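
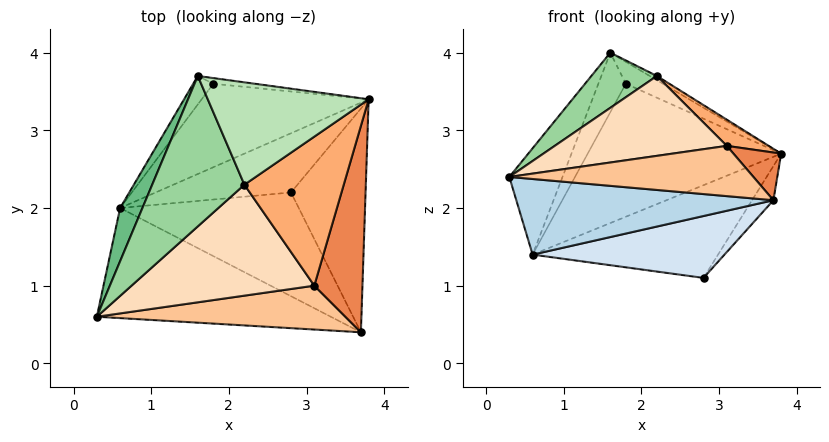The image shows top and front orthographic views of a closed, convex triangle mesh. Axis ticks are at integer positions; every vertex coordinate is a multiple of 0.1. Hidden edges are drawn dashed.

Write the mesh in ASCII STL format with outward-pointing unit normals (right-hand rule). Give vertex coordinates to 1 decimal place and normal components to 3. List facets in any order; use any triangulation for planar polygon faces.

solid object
 facet normal 0.814 0.088 -0.574
  outer loop
   vertex 2.8 2.2 1.1
   vertex 3.8 3.4 2.7
   vertex 3.7 0.4 2.1
  endloop
 endfacet
 facet normal -0.148 0.833 -0.532
  outer loop
   vertex 0.6 2.0 1.4
   vertex 3.8 3.4 2.7
   vertex 2.8 2.2 1.1
  endloop
 endfacet
 facet normal -0.105 -0.563 -0.820
  outer loop
   vertex 0.6 2.0 1.4
   vertex 3.7 0.4 2.1
   vertex 0.3 0.6 2.4
  endloop
 endfacet
 facet normal -0.070 -0.511 -0.857
  outer loop
   vertex 0.6 2.0 1.4
   vertex 2.8 2.2 1.1
   vertex 3.7 0.4 2.1
  endloop
 endfacet
 facet normal 0.674 -0.166 0.720
  outer loop
   vertex 3.1 1.0 2.8
   vertex 3.7 0.4 2.1
   vertex 3.8 3.4 2.7
  endloop
 endfacet
 facet normal 0.592 -0.140 0.794
  outer loop
   vertex 3.1 1.0 2.8
   vertex 3.8 3.4 2.7
   vertex 2.2 2.3 3.7
  endloop
 endfacet
 facet normal 0.014 -0.753 0.657
  outer loop
   vertex 3.1 1.0 2.8
   vertex 0.3 0.6 2.4
   vertex 3.7 0.4 2.1
  endloop
 endfacet
 facet normal -0.032 -0.584 0.811
  outer loop
   vertex 3.1 1.0 2.8
   vertex 2.2 2.3 3.7
   vertex 0.3 0.6 2.4
  endloop
 endfacet
 facet normal -0.937 0.312 0.156
  outer loop
   vertex 1.6 3.7 4.0
   vertex 0.6 2.0 1.4
   vertex 0.3 0.6 2.4
  endloop
 endfacet
 facet normal -0.317 -0.327 0.890
  outer loop
   vertex 1.6 3.7 4.0
   vertex 0.3 0.6 2.4
   vertex 2.2 2.3 3.7
  endloop
 endfacet
 facet normal 0.512 0.036 0.858
  outer loop
   vertex 1.6 3.7 4.0
   vertex 2.2 2.3 3.7
   vertex 3.8 3.4 2.7
  endloop
 endfacet
 facet normal -0.153 0.837 -0.525
  outer loop
   vertex 1.8 3.6 3.6
   vertex 3.8 3.4 2.7
   vertex 0.6 2.0 1.4
  endloop
 endfacet
 facet normal -0.016 0.968 -0.250
  outer loop
   vertex 1.8 3.6 3.6
   vertex 1.6 3.7 4.0
   vertex 3.8 3.4 2.7
  endloop
 endfacet
 facet normal -0.381 0.834 -0.399
  outer loop
   vertex 1.8 3.6 3.6
   vertex 0.6 2.0 1.4
   vertex 1.6 3.7 4.0
  endloop
 endfacet
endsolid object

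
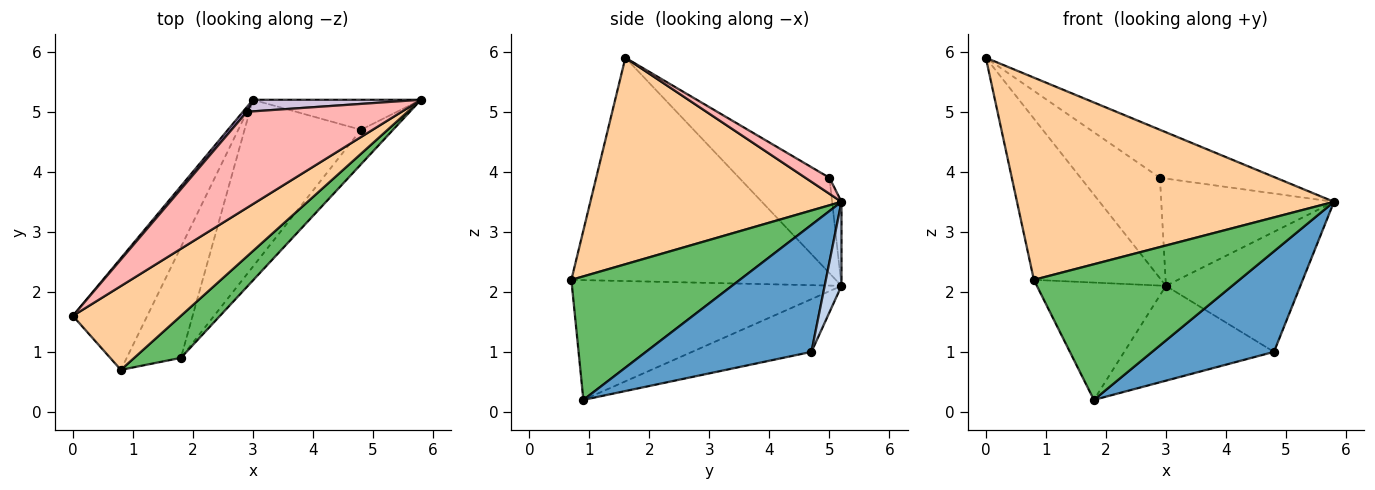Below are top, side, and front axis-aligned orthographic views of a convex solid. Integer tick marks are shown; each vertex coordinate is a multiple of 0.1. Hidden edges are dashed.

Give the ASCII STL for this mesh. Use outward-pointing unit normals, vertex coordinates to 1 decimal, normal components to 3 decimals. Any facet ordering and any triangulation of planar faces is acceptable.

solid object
 facet normal 0.789 -0.581 -0.199
  outer loop
   vertex 4.8 4.7 1.0
   vertex 5.8 5.2 3.5
   vertex 1.8 0.9 0.2
  endloop
 endfacet
 facet normal 0.120 0.963 -0.241
  outer loop
   vertex 4.8 4.7 1.0
   vertex 3.0 5.2 2.1
   vertex 5.8 5.2 3.5
  endloop
 endfacet
 facet normal -0.367 0.460 -0.809
  outer loop
   vertex 4.8 4.7 1.0
   vertex 1.8 0.9 0.2
   vertex 3.0 5.2 2.1
  endloop
 endfacet
 facet normal 0.591 -0.745 0.309
  outer loop
   vertex 0.8 0.7 2.2
   vertex 5.8 5.2 3.5
   vertex 0.0 1.6 5.9
  endloop
 endfacet
 facet normal 0.616 -0.752 0.233
  outer loop
   vertex 0.8 0.7 2.2
   vertex 1.8 0.9 0.2
   vertex 5.8 5.2 3.5
  endloop
 endfacet
 facet normal -0.863 0.415 -0.288
  outer loop
   vertex 0.8 0.7 2.2
   vertex 0.0 1.6 5.9
   vertex 3.0 5.2 2.1
  endloop
 endfacet
 facet normal -0.835 0.400 -0.378
  outer loop
   vertex 0.8 0.7 2.2
   vertex 3.0 5.2 2.1
   vertex 1.8 0.9 0.2
  endloop
 endfacet
 facet normal 0.092 0.445 0.891
  outer loop
   vertex 2.9 5.0 3.9
   vertex 0.0 1.6 5.9
   vertex 5.8 5.2 3.5
  endloop
 endfacet
 facet normal -0.751 0.659 0.032
  outer loop
   vertex 2.9 5.0 3.9
   vertex 3.0 5.2 2.1
   vertex 0.0 1.6 5.9
  endloop
 endfacet
 facet normal -0.054 0.993 0.107
  outer loop
   vertex 2.9 5.0 3.9
   vertex 5.8 5.2 3.5
   vertex 3.0 5.2 2.1
  endloop
 endfacet
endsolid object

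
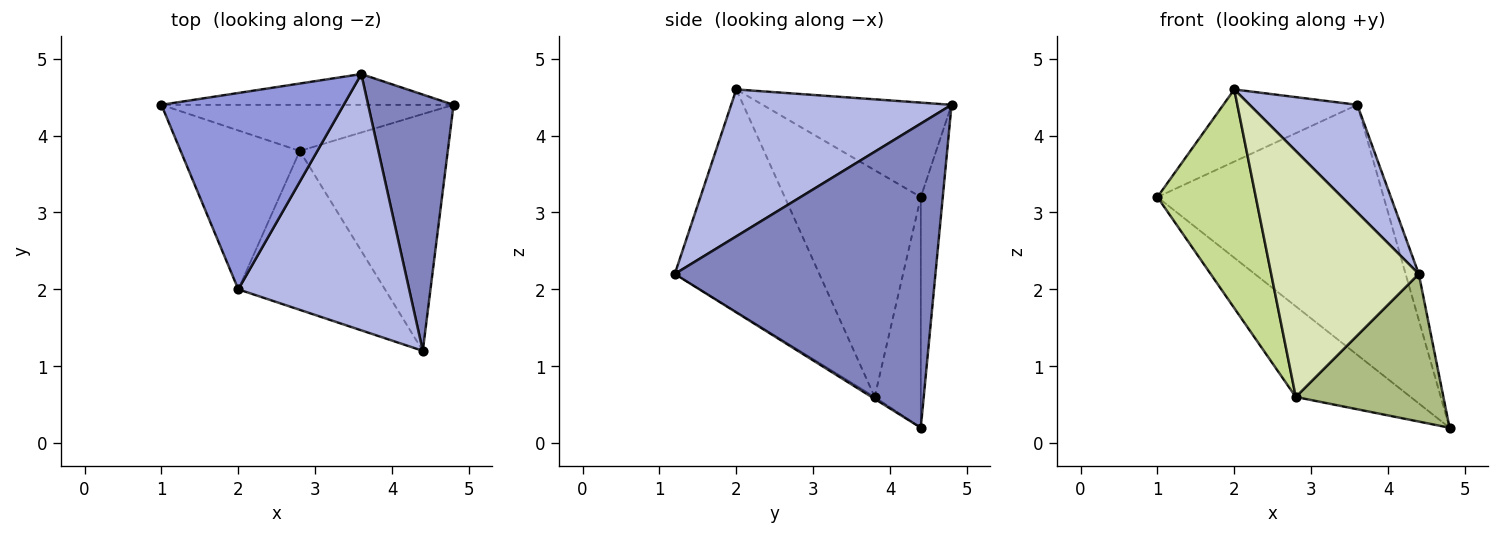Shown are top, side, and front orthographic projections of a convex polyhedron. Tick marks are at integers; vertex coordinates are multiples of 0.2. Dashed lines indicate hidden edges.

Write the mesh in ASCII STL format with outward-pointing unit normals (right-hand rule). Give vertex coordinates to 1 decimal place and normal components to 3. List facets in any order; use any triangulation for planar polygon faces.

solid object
 facet normal -0.096 0.988 -0.121
  outer loop
   vertex 3.6 4.8 4.4
   vertex 4.8 4.4 0.2
   vertex 1.0 4.4 3.2
  endloop
 endfacet
 facet normal 0.962 0.049 0.270
  outer loop
   vertex 3.6 4.8 4.4
   vertex 4.4 1.2 2.2
   vertex 4.8 4.4 0.2
  endloop
 endfacet
 facet normal -0.437 0.310 0.844
  outer loop
   vertex 2.0 2.0 4.6
   vertex 3.6 4.8 4.4
   vertex 1.0 4.4 3.2
  endloop
 endfacet
 facet normal 0.621 -0.303 0.722
  outer loop
   vertex 2.0 2.0 4.6
   vertex 4.4 1.2 2.2
   vertex 3.6 4.8 4.4
  endloop
 endfacet
 facet normal -0.337 0.839 -0.427
  outer loop
   vertex 2.8 3.8 0.6
   vertex 1.0 4.4 3.2
   vertex 4.8 4.4 0.2
  endloop
 endfacet
 facet normal -0.011 -0.529 -0.849
  outer loop
   vertex 2.8 3.8 0.6
   vertex 4.8 4.4 0.2
   vertex 4.4 1.2 2.2
  endloop
 endfacet
 facet normal -0.746 -0.539 -0.392
  outer loop
   vertex 2.8 3.8 0.6
   vertex 2.0 2.0 4.6
   vertex 1.0 4.4 3.2
  endloop
 endfacet
 facet normal -0.635 -0.649 -0.419
  outer loop
   vertex 2.8 3.8 0.6
   vertex 4.4 1.2 2.2
   vertex 2.0 2.0 4.6
  endloop
 endfacet
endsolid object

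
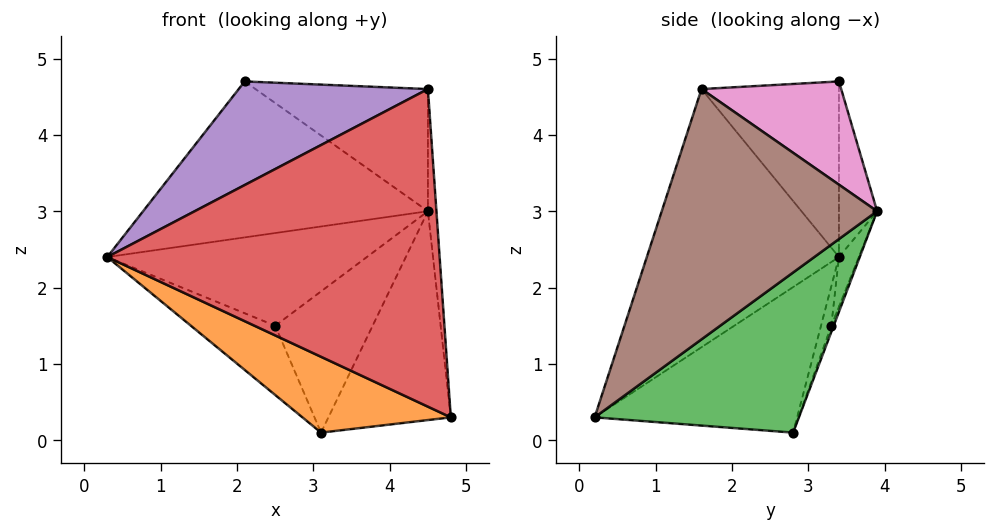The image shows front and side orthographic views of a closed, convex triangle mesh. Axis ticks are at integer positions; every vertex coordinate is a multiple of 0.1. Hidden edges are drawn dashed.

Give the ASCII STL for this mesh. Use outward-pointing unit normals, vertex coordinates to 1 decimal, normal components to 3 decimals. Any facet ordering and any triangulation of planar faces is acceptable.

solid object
 facet normal -0.132 0.986 0.103
  outer loop
   vertex 2.1 3.4 4.7
   vertex 4.5 3.9 3.0
   vertex 0.3 3.4 2.4
  endloop
 endfacet
 facet normal -0.621 -0.455 -0.638
  outer loop
   vertex 3.1 2.8 0.1
   vertex 4.8 0.2 0.3
   vertex 0.3 3.4 2.4
  endloop
 endfacet
 facet normal 0.733 0.439 -0.520
  outer loop
   vertex 3.1 2.8 0.1
   vertex 4.5 3.9 3.0
   vertex 4.8 0.2 0.3
  endloop
 endfacet
 facet normal -0.486 -0.841 0.240
  outer loop
   vertex 4.5 1.6 4.6
   vertex 0.3 3.4 2.4
   vertex 4.8 0.2 0.3
  endloop
 endfacet
 facet normal -0.534 -0.735 0.418
  outer loop
   vertex 4.5 1.6 4.6
   vertex 2.1 3.4 4.7
   vertex 0.3 3.4 2.4
  endloop
 endfacet
 facet normal 0.998 0.039 0.057
  outer loop
   vertex 4.5 1.6 4.6
   vertex 4.8 0.2 0.3
   vertex 4.5 3.9 3.0
  endloop
 endfacet
 facet normal 0.420 0.518 0.745
  outer loop
   vertex 4.5 1.6 4.6
   vertex 4.5 3.9 3.0
   vertex 2.1 3.4 4.7
  endloop
 endfacet
 facet normal -0.073 0.956 -0.285
  outer loop
   vertex 2.5 3.3 1.5
   vertex 0.3 3.4 2.4
   vertex 4.5 3.9 3.0
  endloop
 endfacet
 facet normal -0.112 0.920 -0.377
  outer loop
   vertex 2.5 3.3 1.5
   vertex 3.1 2.8 0.1
   vertex 0.3 3.4 2.4
  endloop
 endfacet
 facet normal -0.023 0.938 -0.345
  outer loop
   vertex 2.5 3.3 1.5
   vertex 4.5 3.9 3.0
   vertex 3.1 2.8 0.1
  endloop
 endfacet
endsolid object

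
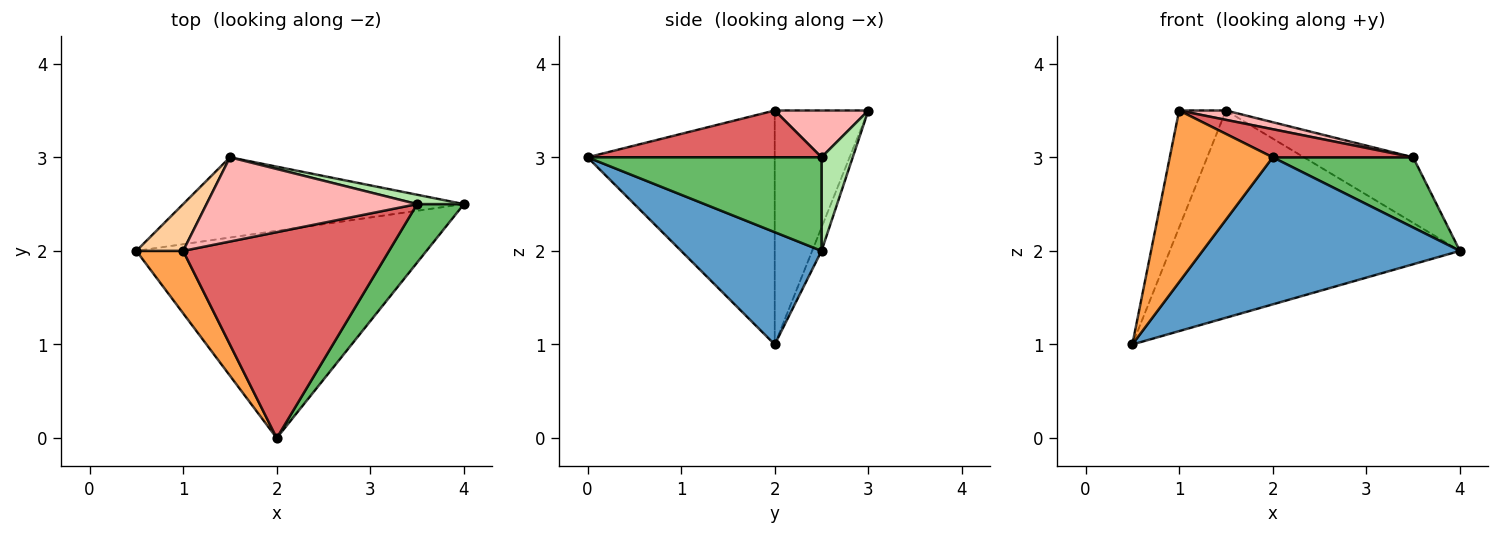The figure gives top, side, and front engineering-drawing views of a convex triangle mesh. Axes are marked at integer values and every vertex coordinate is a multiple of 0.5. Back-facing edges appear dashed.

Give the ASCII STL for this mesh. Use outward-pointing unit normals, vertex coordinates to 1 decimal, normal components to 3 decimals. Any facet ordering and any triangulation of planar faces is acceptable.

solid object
 facet normal 0.301 -0.552 -0.778
  outer loop
   vertex 2.0 0.0 3.0
   vertex 0.5 2.0 1.0
   vertex 4.0 2.5 2.0
  endloop
 endfacet
 facet normal -0.030 0.932 -0.361
  outer loop
   vertex 1.5 3.0 3.5
   vertex 4.0 2.5 2.0
   vertex 0.5 2.0 1.0
  endloop
 endfacet
 facet normal -0.863 -0.475 0.173
  outer loop
   vertex 1.0 2.0 3.5
   vertex 0.5 2.0 1.0
   vertex 2.0 0.0 3.0
  endloop
 endfacet
 facet normal -0.880 0.440 0.176
  outer loop
   vertex 1.0 2.0 3.5
   vertex 1.5 3.0 3.5
   vertex 0.5 2.0 1.0
  endloop
 endfacet
 facet normal 0.788 -0.473 0.394
  outer loop
   vertex 3.5 2.5 3.0
   vertex 2.0 0.0 3.0
   vertex 4.0 2.5 2.0
  endloop
 endfacet
 facet normal 0.272 0.953 0.136
  outer loop
   vertex 3.5 2.5 3.0
   vertex 4.0 2.5 2.0
   vertex 1.5 3.0 3.5
  endloop
 endfacet
 facet normal 0.220 -0.132 0.967
  outer loop
   vertex 3.5 2.5 3.0
   vertex 1.0 2.0 3.5
   vertex 2.0 0.0 3.0
  endloop
 endfacet
 facet normal 0.216 -0.108 0.970
  outer loop
   vertex 3.5 2.5 3.0
   vertex 1.5 3.0 3.5
   vertex 1.0 2.0 3.5
  endloop
 endfacet
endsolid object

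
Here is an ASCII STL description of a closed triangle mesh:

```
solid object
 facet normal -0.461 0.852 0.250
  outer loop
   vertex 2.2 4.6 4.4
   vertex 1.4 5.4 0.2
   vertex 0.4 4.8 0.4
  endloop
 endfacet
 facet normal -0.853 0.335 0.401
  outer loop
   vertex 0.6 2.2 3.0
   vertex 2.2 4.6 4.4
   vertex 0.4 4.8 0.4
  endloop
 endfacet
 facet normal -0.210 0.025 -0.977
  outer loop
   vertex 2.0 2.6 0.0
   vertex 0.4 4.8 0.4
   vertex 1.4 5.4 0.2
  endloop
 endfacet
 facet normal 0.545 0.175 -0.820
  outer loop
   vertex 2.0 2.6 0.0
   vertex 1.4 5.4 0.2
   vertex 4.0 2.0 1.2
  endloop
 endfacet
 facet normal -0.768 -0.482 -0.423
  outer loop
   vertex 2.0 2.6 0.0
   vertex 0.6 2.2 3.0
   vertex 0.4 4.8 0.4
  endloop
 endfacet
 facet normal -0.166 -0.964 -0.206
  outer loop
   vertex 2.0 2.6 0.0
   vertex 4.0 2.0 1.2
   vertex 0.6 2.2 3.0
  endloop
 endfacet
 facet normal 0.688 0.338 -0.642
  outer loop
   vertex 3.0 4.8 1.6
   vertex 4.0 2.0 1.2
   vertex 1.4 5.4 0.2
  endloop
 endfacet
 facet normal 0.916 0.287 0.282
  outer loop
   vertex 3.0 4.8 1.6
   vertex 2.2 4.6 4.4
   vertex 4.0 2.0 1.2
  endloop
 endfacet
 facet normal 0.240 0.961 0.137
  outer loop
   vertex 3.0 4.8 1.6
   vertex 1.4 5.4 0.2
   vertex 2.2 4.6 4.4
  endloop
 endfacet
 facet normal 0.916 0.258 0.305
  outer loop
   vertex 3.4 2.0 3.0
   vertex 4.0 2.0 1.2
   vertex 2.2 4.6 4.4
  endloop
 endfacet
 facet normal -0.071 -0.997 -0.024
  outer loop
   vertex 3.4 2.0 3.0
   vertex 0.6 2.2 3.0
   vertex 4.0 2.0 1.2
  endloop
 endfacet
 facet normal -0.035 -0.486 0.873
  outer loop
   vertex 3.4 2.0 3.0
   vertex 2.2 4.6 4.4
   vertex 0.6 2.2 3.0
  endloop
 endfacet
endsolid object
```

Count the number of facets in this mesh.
12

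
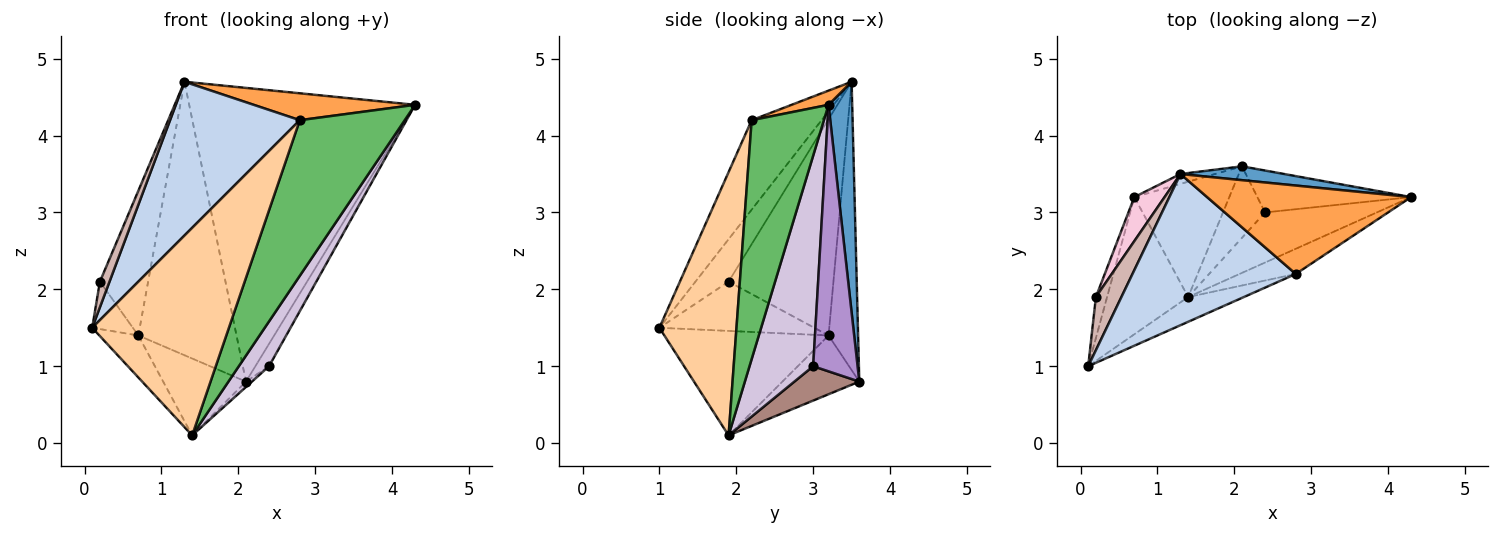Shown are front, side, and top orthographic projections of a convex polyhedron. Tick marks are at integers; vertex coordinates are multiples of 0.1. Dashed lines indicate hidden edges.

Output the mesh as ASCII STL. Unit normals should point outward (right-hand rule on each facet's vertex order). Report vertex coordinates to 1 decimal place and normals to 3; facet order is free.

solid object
 facet normal 0.104 0.993 0.047
  outer loop
   vertex 2.1 3.6 0.8
   vertex 1.3 3.5 4.7
   vertex 4.3 3.2 4.4
  endloop
 endfacet
 facet normal -0.359 -0.666 0.654
  outer loop
   vertex 2.8 2.2 4.2
   vertex 1.3 3.5 4.7
   vertex 0.1 1.0 1.5
  endloop
 endfacet
 facet normal 0.066 -0.291 0.955
  outer loop
   vertex 2.8 2.2 4.2
   vertex 4.3 3.2 4.4
   vertex 1.3 3.5 4.7
  endloop
 endfacet
 facet normal 0.488 -0.866 -0.103
  outer loop
   vertex 2.8 2.2 4.2
   vertex 0.1 1.0 1.5
   vertex 1.4 1.9 0.1
  endloop
 endfacet
 facet normal 0.562 -0.817 -0.132
  outer loop
   vertex 2.8 2.2 4.2
   vertex 1.4 1.9 0.1
   vertex 4.3 3.2 4.4
  endloop
 endfacet
 facet normal -0.288 0.957 -0.035
  outer loop
   vertex 0.7 3.2 1.4
   vertex 1.3 3.5 4.7
   vertex 2.1 3.6 0.8
  endloop
 endfacet
 facet normal -0.777 0.184 -0.603
  outer loop
   vertex 0.7 3.2 1.4
   vertex 1.4 1.9 0.1
   vertex 0.1 1.0 1.5
  endloop
 endfacet
 facet normal -0.458 0.493 -0.740
  outer loop
   vertex 0.7 3.2 1.4
   vertex 2.1 3.6 0.8
   vertex 1.4 1.9 0.1
  endloop
 endfacet
 facet normal 0.837 0.258 -0.483
  outer loop
   vertex 2.4 3.0 1.0
   vertex 2.1 3.6 0.8
   vertex 4.3 3.2 4.4
  endloop
 endfacet
 facet normal 0.815 -0.387 -0.432
  outer loop
   vertex 2.4 3.0 1.0
   vertex 4.3 3.2 4.4
   vertex 1.4 1.9 0.1
  endloop
 endfacet
 facet normal 0.632 0.058 -0.773
  outer loop
   vertex 2.4 3.0 1.0
   vertex 1.4 1.9 0.1
   vertex 2.1 3.6 0.8
  endloop
 endfacet
 facet normal -0.832 -0.241 0.500
  outer loop
   vertex 0.2 1.9 2.1
   vertex 0.1 1.0 1.5
   vertex 1.3 3.5 4.7
  endloop
 endfacet
 facet normal -0.945 0.248 -0.214
  outer loop
   vertex 0.2 1.9 2.1
   vertex 0.7 3.2 1.4
   vertex 0.1 1.0 1.5
  endloop
 endfacet
 facet normal -0.901 0.415 0.126
  outer loop
   vertex 0.2 1.9 2.1
   vertex 1.3 3.5 4.7
   vertex 0.7 3.2 1.4
  endloop
 endfacet
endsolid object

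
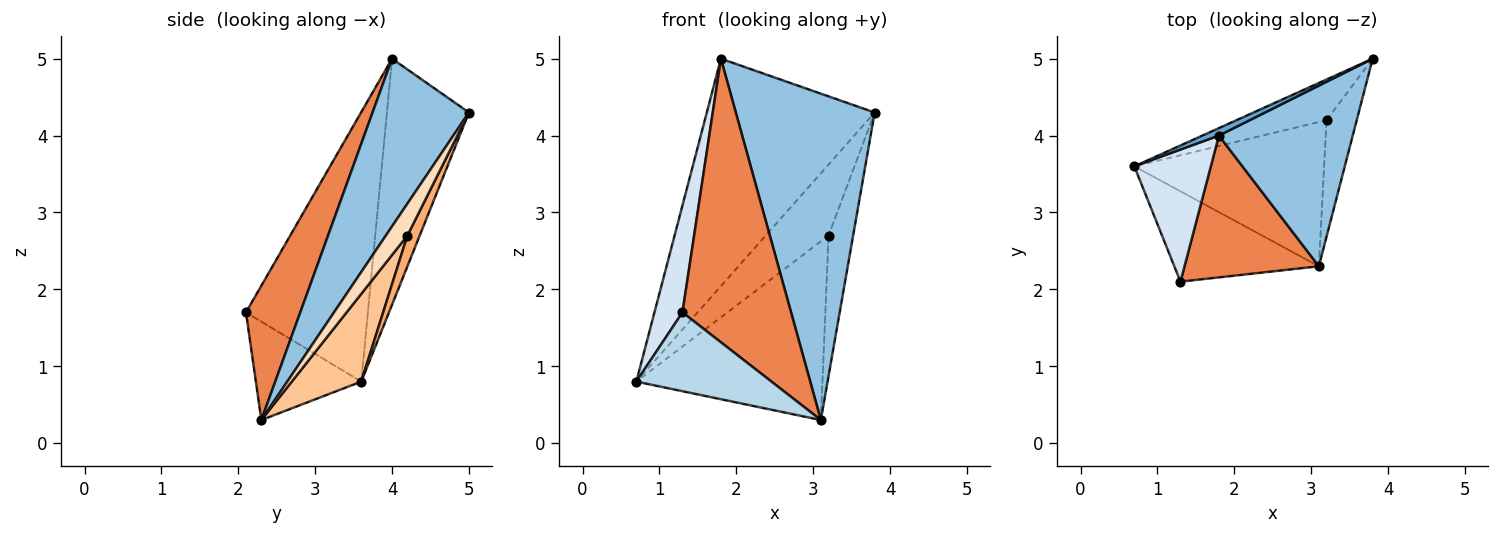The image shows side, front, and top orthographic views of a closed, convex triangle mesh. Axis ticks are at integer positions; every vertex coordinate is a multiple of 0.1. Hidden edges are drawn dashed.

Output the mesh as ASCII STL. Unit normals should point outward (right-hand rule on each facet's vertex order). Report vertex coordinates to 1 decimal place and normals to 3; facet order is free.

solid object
 facet normal -0.439 0.898 0.029
  outer loop
   vertex 1.8 4.0 5.0
   vertex 3.8 5.0 4.3
   vertex 0.7 3.6 0.8
  endloop
 endfacet
 facet normal 0.519 -0.748 0.414
  outer loop
   vertex 1.8 4.0 5.0
   vertex 3.1 2.3 0.3
   vertex 3.8 5.0 4.3
  endloop
 endfacet
 facet normal -0.456 -0.585 -0.670
  outer loop
   vertex 1.3 2.1 1.7
   vertex 0.7 3.6 0.8
   vertex 3.1 2.3 0.3
  endloop
 endfacet
 facet normal -0.939 -0.216 0.267
  outer loop
   vertex 1.3 2.1 1.7
   vertex 1.8 4.0 5.0
   vertex 0.7 3.6 0.8
  endloop
 endfacet
 facet normal 0.408 -0.816 0.408
  outer loop
   vertex 1.3 2.1 1.7
   vertex 3.1 2.3 0.3
   vertex 1.8 4.0 5.0
  endloop
 endfacet
 facet normal 0.167 0.855 -0.490
  outer loop
   vertex 3.2 4.2 2.7
   vertex 0.7 3.6 0.8
   vertex 3.8 5.0 4.3
  endloop
 endfacet
 facet normal 0.279 0.747 -0.603
  outer loop
   vertex 3.2 4.2 2.7
   vertex 3.1 2.3 0.3
   vertex 0.7 3.6 0.8
  endloop
 endfacet
 facet normal 0.559 0.639 -0.529
  outer loop
   vertex 3.2 4.2 2.7
   vertex 3.8 5.0 4.3
   vertex 3.1 2.3 0.3
  endloop
 endfacet
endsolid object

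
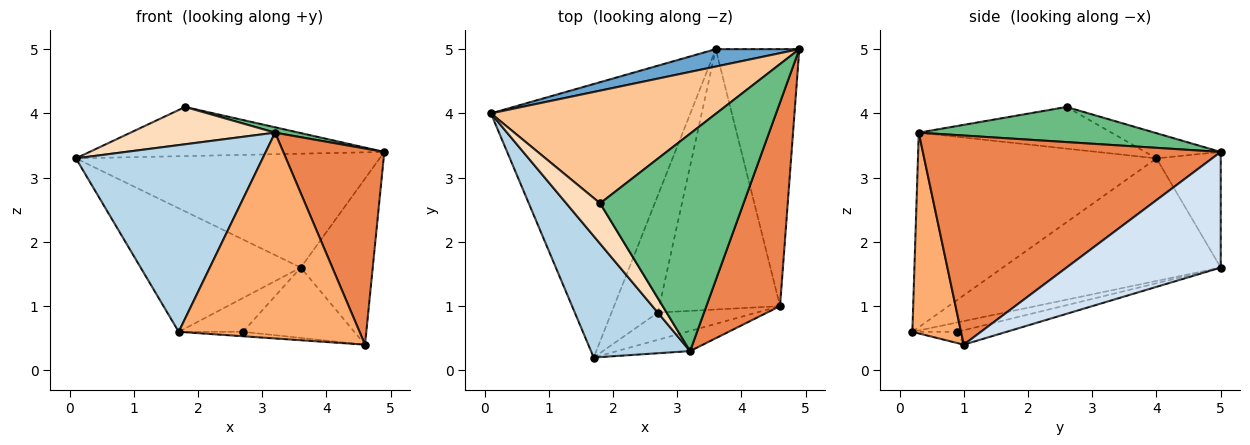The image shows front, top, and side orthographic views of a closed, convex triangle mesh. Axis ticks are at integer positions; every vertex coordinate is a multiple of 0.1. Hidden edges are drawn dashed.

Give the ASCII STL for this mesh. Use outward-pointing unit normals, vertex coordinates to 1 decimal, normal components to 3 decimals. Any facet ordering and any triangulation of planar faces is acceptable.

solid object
 facet normal -0.205 0.968 0.148
  outer loop
   vertex 3.6 5.0 1.6
   vertex 0.1 4.0 3.3
   vertex 4.9 5.0 3.4
  endloop
 endfacet
 facet normal -0.489 0.359 -0.795
  outer loop
   vertex 3.6 5.0 1.6
   vertex 1.7 0.2 0.6
   vertex 0.1 4.0 3.3
  endloop
 endfacet
 facet normal -0.731 -0.572 0.372
  outer loop
   vertex 3.2 0.3 3.7
   vertex 0.1 4.0 3.3
   vertex 1.7 0.2 0.6
  endloop
 endfacet
 facet normal 0.758 0.354 -0.548
  outer loop
   vertex 4.6 1.0 0.4
   vertex 3.6 5.0 1.6
   vertex 4.9 5.0 3.4
  endloop
 endfacet
 facet normal 0.898 -0.305 0.316
  outer loop
   vertex 4.6 1.0 0.4
   vertex 4.9 5.0 3.4
   vertex 3.2 0.3 3.7
  endloop
 endfacet
 facet normal 0.259 -0.961 -0.094
  outer loop
   vertex 4.6 1.0 0.4
   vertex 3.2 0.3 3.7
   vertex 1.7 0.2 0.6
  endloop
 endfacet
 facet normal -0.102 0.397 0.912
  outer loop
   vertex 1.8 2.6 4.1
   vertex 4.9 5.0 3.4
   vertex 0.1 4.0 3.3
  endloop
 endfacet
 facet normal -0.671 -0.503 0.545
  outer loop
   vertex 1.8 2.6 4.1
   vertex 0.1 4.0 3.3
   vertex 3.2 0.3 3.7
  endloop
 endfacet
 facet normal 0.238 -0.024 0.971
  outer loop
   vertex 1.8 2.6 4.1
   vertex 3.2 0.3 3.7
   vertex 4.9 5.0 3.4
  endloop
 endfacet
 facet normal -0.190 0.272 -0.943
  outer loop
   vertex 2.7 0.9 0.6
   vertex 1.7 0.2 0.6
   vertex 3.6 5.0 1.6
  endloop
 endfacet
 facet normal -0.112 0.159 -0.981
  outer loop
   vertex 2.7 0.9 0.6
   vertex 4.6 1.0 0.4
   vertex 1.7 0.2 0.6
  endloop
 endfacet
 facet normal -0.115 0.259 -0.959
  outer loop
   vertex 2.7 0.9 0.6
   vertex 3.6 5.0 1.6
   vertex 4.6 1.0 0.4
  endloop
 endfacet
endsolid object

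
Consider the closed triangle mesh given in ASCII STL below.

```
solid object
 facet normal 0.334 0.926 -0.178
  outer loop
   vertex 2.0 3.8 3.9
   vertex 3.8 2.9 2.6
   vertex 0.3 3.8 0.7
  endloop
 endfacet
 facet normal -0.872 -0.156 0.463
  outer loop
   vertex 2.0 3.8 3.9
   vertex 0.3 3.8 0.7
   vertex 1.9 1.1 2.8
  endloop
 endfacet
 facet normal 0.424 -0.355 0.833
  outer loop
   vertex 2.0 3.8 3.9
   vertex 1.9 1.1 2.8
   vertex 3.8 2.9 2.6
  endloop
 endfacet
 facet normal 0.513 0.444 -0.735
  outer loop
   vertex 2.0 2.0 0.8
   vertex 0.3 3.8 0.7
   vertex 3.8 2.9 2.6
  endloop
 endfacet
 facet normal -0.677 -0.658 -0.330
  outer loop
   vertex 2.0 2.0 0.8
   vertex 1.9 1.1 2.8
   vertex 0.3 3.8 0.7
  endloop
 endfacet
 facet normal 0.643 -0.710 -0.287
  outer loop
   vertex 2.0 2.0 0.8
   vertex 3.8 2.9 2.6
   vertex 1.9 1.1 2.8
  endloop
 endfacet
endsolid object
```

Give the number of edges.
9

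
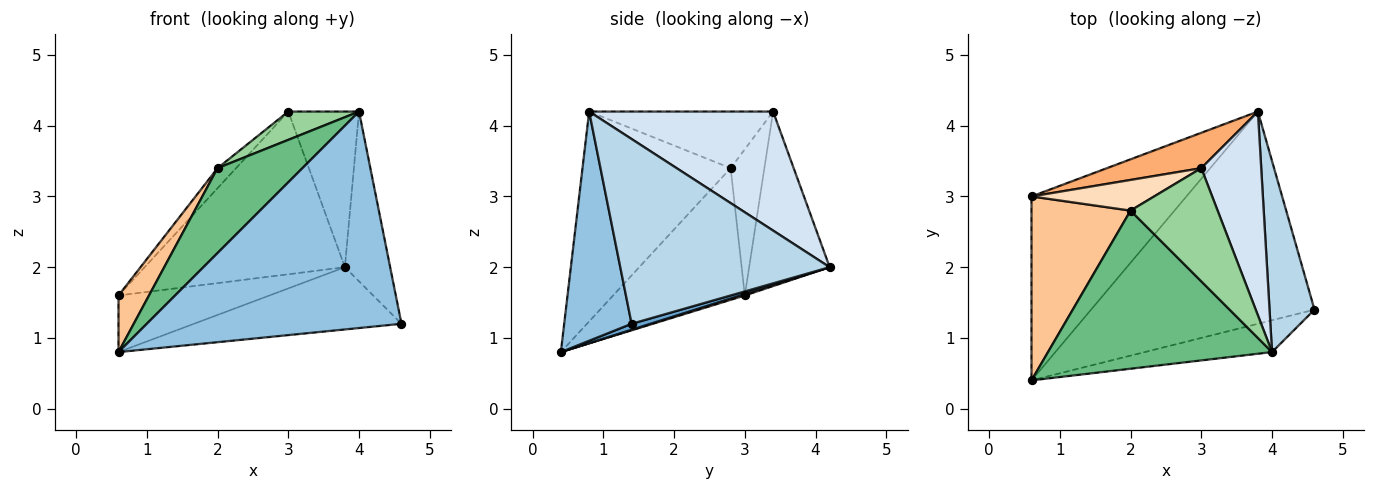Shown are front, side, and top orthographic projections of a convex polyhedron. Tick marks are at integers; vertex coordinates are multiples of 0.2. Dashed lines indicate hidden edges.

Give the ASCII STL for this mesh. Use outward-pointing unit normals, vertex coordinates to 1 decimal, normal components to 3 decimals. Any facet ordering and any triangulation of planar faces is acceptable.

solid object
 facet normal 0.026 0.281 -0.959
  outer loop
   vertex 3.8 4.2 2.0
   vertex 4.6 1.4 1.2
   vertex 0.6 0.4 0.8
  endloop
 endfacet
 facet normal 0.253 -0.957 -0.141
  outer loop
   vertex 4.0 0.8 4.2
   vertex 0.6 0.4 0.8
   vertex 4.6 1.4 1.2
  endloop
 endfacet
 facet normal 0.951 0.206 0.231
  outer loop
   vertex 4.0 0.8 4.2
   vertex 4.6 1.4 1.2
   vertex 3.8 4.2 2.0
  endloop
 endfacet
 facet normal 0.845 0.325 0.425
  outer loop
   vertex 3.0 3.4 4.2
   vertex 4.0 0.8 4.2
   vertex 3.8 4.2 2.0
  endloop
 endfacet
 facet normal 0.009 0.294 -0.956
  outer loop
   vertex 0.6 3.0 1.6
   vertex 3.8 4.2 2.0
   vertex 0.6 0.4 0.8
  endloop
 endfacet
 facet normal -0.366 0.909 0.198
  outer loop
   vertex 0.6 3.0 1.6
   vertex 3.0 3.4 4.2
   vertex 3.8 4.2 2.0
  endloop
 endfacet
 facet normal -0.786 -0.182 0.591
  outer loop
   vertex 2.0 2.8 3.4
   vertex 0.6 3.0 1.6
   vertex 0.6 0.4 0.8
  endloop
 endfacet
 facet normal -0.706 0.387 0.592
  outer loop
   vertex 2.0 2.8 3.4
   vertex 3.0 3.4 4.2
   vertex 0.6 3.0 1.6
  endloop
 endfacet
 facet normal -0.637 -0.365 0.679
  outer loop
   vertex 2.0 2.8 3.4
   vertex 0.6 0.4 0.8
   vertex 4.0 0.8 4.2
  endloop
 endfacet
 facet normal -0.533 -0.205 0.821
  outer loop
   vertex 2.0 2.8 3.4
   vertex 4.0 0.8 4.2
   vertex 3.0 3.4 4.2
  endloop
 endfacet
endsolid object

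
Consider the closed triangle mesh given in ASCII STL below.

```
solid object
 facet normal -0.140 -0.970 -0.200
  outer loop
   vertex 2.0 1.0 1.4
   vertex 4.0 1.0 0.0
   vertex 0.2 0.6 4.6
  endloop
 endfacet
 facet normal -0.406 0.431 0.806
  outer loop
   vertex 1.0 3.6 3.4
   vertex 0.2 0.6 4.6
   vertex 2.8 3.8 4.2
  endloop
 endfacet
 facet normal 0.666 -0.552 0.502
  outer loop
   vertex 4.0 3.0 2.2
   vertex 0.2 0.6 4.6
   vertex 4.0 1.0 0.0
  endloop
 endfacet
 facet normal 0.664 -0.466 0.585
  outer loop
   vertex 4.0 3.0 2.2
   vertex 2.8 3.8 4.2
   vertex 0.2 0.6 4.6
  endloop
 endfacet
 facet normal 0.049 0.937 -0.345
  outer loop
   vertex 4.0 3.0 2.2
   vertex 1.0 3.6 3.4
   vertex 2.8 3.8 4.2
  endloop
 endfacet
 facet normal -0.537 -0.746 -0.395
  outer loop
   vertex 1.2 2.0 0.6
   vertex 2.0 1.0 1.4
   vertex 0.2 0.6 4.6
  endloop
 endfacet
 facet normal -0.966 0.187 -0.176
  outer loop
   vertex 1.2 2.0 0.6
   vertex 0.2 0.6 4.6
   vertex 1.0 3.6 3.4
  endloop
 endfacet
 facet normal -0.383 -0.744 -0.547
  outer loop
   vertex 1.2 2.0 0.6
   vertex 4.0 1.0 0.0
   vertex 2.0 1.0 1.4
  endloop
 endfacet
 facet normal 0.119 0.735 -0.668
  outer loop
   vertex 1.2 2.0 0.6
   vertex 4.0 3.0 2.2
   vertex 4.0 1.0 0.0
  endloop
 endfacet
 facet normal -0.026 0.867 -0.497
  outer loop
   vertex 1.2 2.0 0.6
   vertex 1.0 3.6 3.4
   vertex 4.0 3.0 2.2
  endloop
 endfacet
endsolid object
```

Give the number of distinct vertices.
7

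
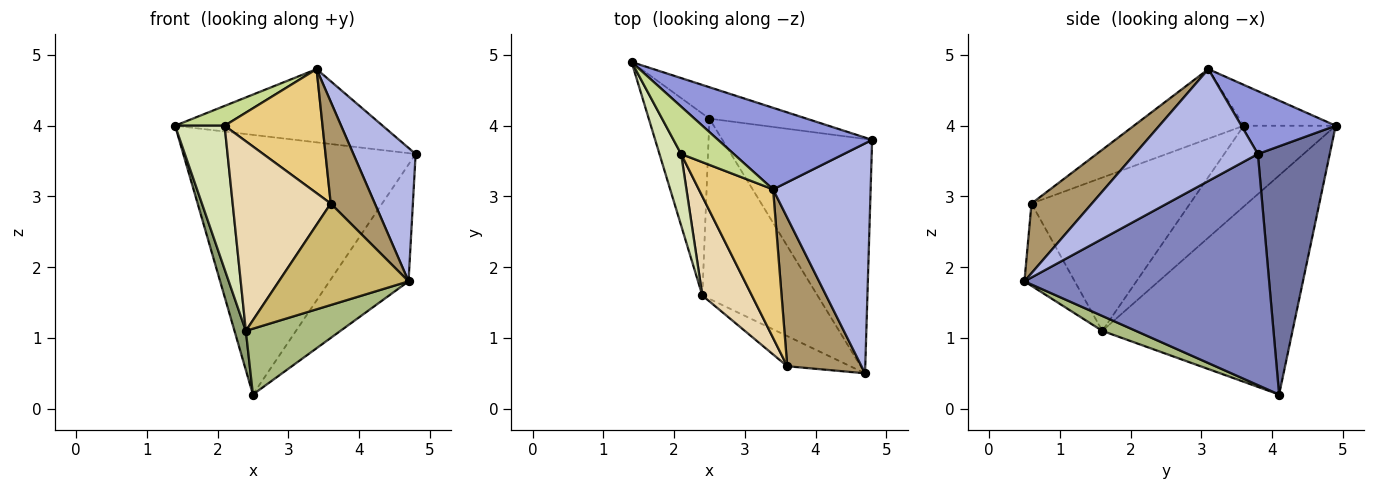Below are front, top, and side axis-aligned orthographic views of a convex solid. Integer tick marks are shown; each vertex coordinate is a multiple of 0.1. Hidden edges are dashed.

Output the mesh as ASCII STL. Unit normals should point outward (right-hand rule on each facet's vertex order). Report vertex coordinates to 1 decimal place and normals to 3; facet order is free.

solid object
 facet normal 0.294 0.949 -0.115
  outer loop
   vertex 2.5 4.1 0.2
   vertex 1.4 4.9 4.0
   vertex 4.8 3.8 3.6
  endloop
 endfacet
 facet normal 0.810 0.262 -0.525
  outer loop
   vertex 2.5 4.1 0.2
   vertex 4.8 3.8 3.6
   vertex 4.7 0.5 1.8
  endloop
 endfacet
 facet normal 0.291 0.639 0.712
  outer loop
   vertex 3.4 3.1 4.8
   vertex 4.8 3.8 3.6
   vertex 1.4 4.9 4.0
  endloop
 endfacet
 facet normal 0.704 -0.356 0.614
  outer loop
   vertex 3.4 3.1 4.8
   vertex 4.7 0.5 1.8
   vertex 4.8 3.8 3.6
  endloop
 endfacet
 facet normal -0.962 -0.057 -0.266
  outer loop
   vertex 2.4 1.6 1.1
   vertex 1.4 4.9 4.0
   vertex 2.5 4.1 0.2
  endloop
 endfacet
 facet normal 0.121 -0.341 -0.932
  outer loop
   vertex 2.4 1.6 1.1
   vertex 2.5 4.1 0.2
   vertex 4.7 0.5 1.8
  endloop
 endfacet
 facet normal -0.582 -0.314 0.750
  outer loop
   vertex 2.1 3.6 4.0
   vertex 3.4 3.1 4.8
   vertex 1.4 4.9 4.0
  endloop
 endfacet
 facet normal -0.857 -0.461 0.230
  outer loop
   vertex 2.1 3.6 4.0
   vertex 1.4 4.9 4.0
   vertex 2.4 1.6 1.1
  endloop
 endfacet
 facet normal 0.612 -0.447 0.653
  outer loop
   vertex 3.6 0.6 2.9
   vertex 4.7 0.5 1.8
   vertex 3.4 3.1 4.8
  endloop
 endfacet
 facet normal -0.349 -0.899 -0.267
  outer loop
   vertex 3.6 0.6 2.9
   vertex 2.4 1.6 1.1
   vertex 4.7 0.5 1.8
  endloop
 endfacet
 facet normal -0.584 -0.520 0.623
  outer loop
   vertex 3.6 0.6 2.9
   vertex 3.4 3.1 4.8
   vertex 2.1 3.6 4.0
  endloop
 endfacet
 facet normal -0.820 -0.507 0.265
  outer loop
   vertex 3.6 0.6 2.9
   vertex 2.1 3.6 4.0
   vertex 2.4 1.6 1.1
  endloop
 endfacet
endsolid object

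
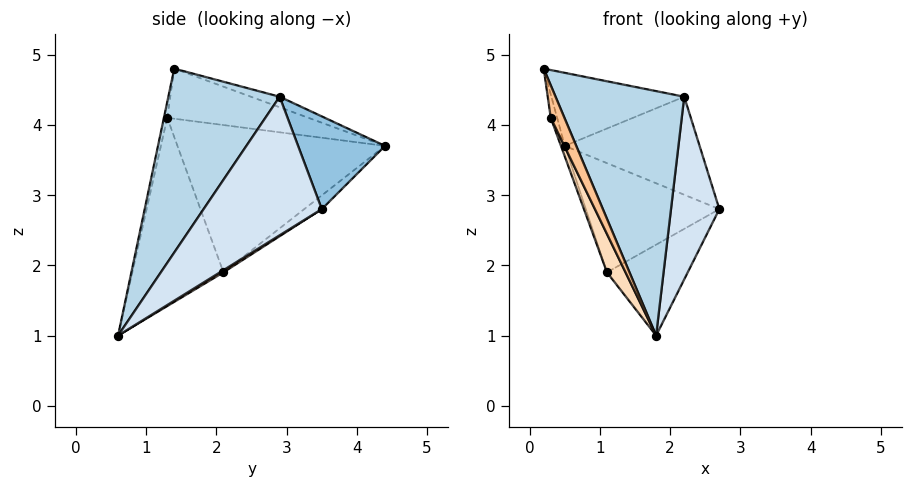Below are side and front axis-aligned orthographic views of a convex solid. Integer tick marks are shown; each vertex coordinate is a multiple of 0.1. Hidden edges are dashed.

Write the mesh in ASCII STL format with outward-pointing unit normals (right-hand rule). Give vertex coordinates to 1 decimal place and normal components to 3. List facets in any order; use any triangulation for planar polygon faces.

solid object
 facet normal -0.076 0.350 0.934
  outer loop
   vertex 2.2 2.9 4.4
   vertex 0.5 4.4 3.7
   vertex 0.2 1.4 4.8
  endloop
 endfacet
 facet normal 0.488 0.756 0.436
  outer loop
   vertex 2.2 2.9 4.4
   vertex 2.7 3.5 2.8
   vertex 0.5 4.4 3.7
  endloop
 endfacet
 facet normal 0.600 -0.694 0.399
  outer loop
   vertex 2.2 2.9 4.4
   vertex 0.2 1.4 4.8
   vertex 1.8 0.6 1.0
  endloop
 endfacet
 facet normal 0.916 -0.375 0.146
  outer loop
   vertex 2.2 2.9 4.4
   vertex 1.8 0.6 1.0
   vertex 2.7 3.5 2.8
  endloop
 endfacet
 facet normal -0.079 0.601 -0.795
  outer loop
   vertex 1.1 2.1 1.9
   vertex 0.5 4.4 3.7
   vertex 2.7 3.5 2.8
  endloop
 endfacet
 facet normal 0.023 0.522 -0.853
  outer loop
   vertex 1.1 2.1 1.9
   vertex 2.7 3.5 2.8
   vertex 1.8 0.6 1.0
  endloop
 endfacet
 facet normal -0.235 -0.966 0.104
  outer loop
   vertex 0.3 1.3 4.1
   vertex 1.8 0.6 1.0
   vertex 0.2 1.4 4.8
  endloop
 endfacet
 facet normal -0.900 -0.184 -0.394
  outer loop
   vertex 0.3 1.3 4.1
   vertex 1.1 2.1 1.9
   vertex 1.8 0.6 1.0
  endloop
 endfacet
 facet normal -0.988 0.045 -0.148
  outer loop
   vertex 0.3 1.3 4.1
   vertex 0.2 1.4 4.8
   vertex 0.5 4.4 3.7
  endloop
 endfacet
 facet normal -0.942 0.017 -0.336
  outer loop
   vertex 0.3 1.3 4.1
   vertex 0.5 4.4 3.7
   vertex 1.1 2.1 1.9
  endloop
 endfacet
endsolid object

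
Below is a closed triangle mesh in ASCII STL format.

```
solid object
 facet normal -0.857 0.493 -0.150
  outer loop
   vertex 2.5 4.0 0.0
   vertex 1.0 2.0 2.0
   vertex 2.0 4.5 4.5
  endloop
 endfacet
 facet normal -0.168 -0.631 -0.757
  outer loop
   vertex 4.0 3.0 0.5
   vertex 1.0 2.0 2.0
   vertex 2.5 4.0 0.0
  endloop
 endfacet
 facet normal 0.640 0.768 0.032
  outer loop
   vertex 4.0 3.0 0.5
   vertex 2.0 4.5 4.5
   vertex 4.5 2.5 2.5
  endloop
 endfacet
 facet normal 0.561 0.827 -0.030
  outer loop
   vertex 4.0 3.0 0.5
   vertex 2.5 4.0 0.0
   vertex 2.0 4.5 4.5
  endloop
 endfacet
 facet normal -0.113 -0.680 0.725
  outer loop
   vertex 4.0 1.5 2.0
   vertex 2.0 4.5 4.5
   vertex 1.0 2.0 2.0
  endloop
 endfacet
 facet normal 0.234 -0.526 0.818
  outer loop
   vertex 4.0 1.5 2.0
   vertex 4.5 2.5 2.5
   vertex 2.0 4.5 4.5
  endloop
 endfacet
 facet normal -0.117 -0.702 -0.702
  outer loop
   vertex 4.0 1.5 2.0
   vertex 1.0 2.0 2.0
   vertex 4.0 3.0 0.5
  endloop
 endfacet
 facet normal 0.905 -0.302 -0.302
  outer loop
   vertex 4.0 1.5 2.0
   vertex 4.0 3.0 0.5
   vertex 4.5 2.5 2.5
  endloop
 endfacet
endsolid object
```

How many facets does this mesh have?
8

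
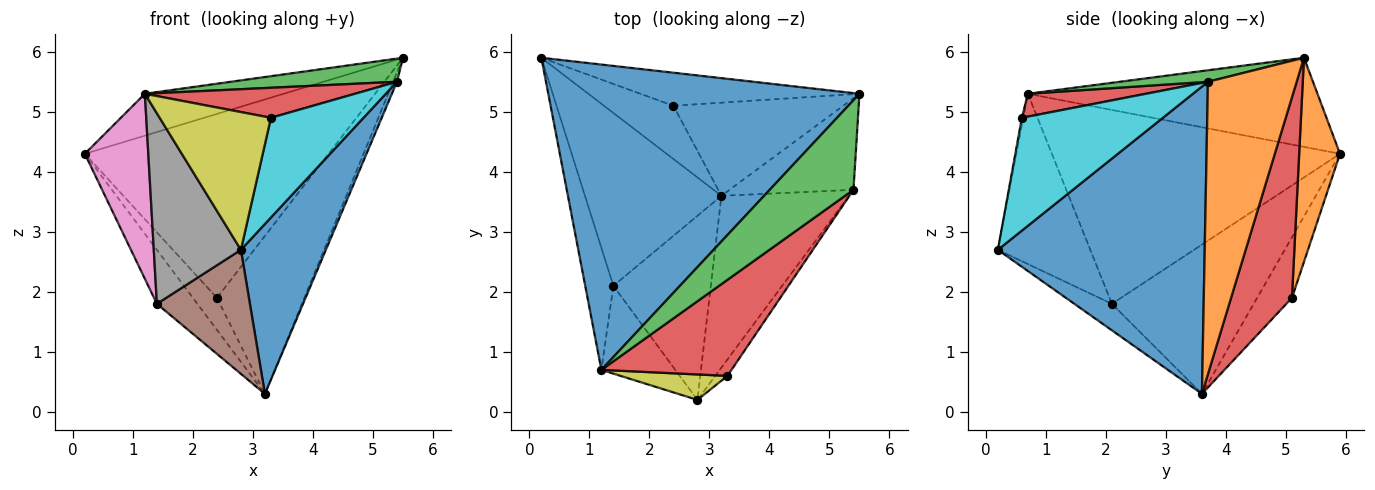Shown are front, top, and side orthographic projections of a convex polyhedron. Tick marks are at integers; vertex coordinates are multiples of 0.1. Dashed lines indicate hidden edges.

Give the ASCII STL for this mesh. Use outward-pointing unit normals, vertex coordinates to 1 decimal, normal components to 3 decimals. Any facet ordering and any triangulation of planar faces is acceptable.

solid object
 facet normal -0.273 0.131 0.953
  outer loop
   vertex 1.2 0.7 5.3
   vertex 5.5 5.3 5.9
   vertex 0.2 5.9 4.3
  endloop
 endfacet
 facet normal 0.163 0.971 -0.175
  outer loop
   vertex 2.4 5.1 1.9
   vertex 0.2 5.9 4.3
   vertex 5.5 5.3 5.9
  endloop
 endfacet
 facet normal -0.599 0.413 -0.686
  outer loop
   vertex 2.4 5.1 1.9
   vertex 3.2 3.6 0.3
   vertex 0.2 5.9 4.3
  endloop
 endfacet
 facet normal 0.514 0.739 -0.436
  outer loop
   vertex 2.4 5.1 1.9
   vertex 5.5 5.3 5.9
   vertex 3.2 3.6 0.3
  endloop
 endfacet
 facet normal -0.722 0.206 -0.660
  outer loop
   vertex 1.4 2.1 1.8
   vertex 0.2 5.9 4.3
   vertex 3.2 3.6 0.3
  endloop
 endfacet
 facet normal -0.220 -0.545 -0.809
  outer loop
   vertex 1.4 2.1 1.8
   vertex 3.2 3.6 0.3
   vertex 2.8 0.2 2.7
  endloop
 endfacet
 facet normal -0.967 -0.213 -0.140
  outer loop
   vertex 1.4 2.1 1.8
   vertex 1.2 0.7 5.3
   vertex 0.2 5.9 4.3
  endloop
 endfacet
 facet normal -0.694 -0.654 -0.301
  outer loop
   vertex 1.4 2.1 1.8
   vertex 2.8 0.2 2.7
   vertex 1.2 0.7 5.3
  endloop
 endfacet
 facet normal -0.012 -0.983 0.182
  outer loop
   vertex 3.3 0.6 4.9
   vertex 1.2 0.7 5.3
   vertex 2.8 0.2 2.7
  endloop
 endfacet
 facet normal 0.833 -0.547 -0.090
  outer loop
   vertex 5.4 3.7 5.5
   vertex 3.3 0.6 4.9
   vertex 2.8 0.2 2.7
  endloop
 endfacet
 facet normal 0.864 -0.355 -0.359
  outer loop
   vertex 5.4 3.7 5.5
   vertex 2.8 0.2 2.7
   vertex 3.2 3.6 0.3
  endloop
 endfacet
 facet normal 0.920 0.040 -0.390
  outer loop
   vertex 5.4 3.7 5.5
   vertex 3.2 3.6 0.3
   vertex 5.5 5.3 5.9
  endloop
 endfacet
 facet normal 0.132 -0.248 0.960
  outer loop
   vertex 5.4 3.7 5.5
   vertex 5.5 5.3 5.9
   vertex 1.2 0.7 5.3
  endloop
 endfacet
 facet normal 0.165 -0.294 0.941
  outer loop
   vertex 5.4 3.7 5.5
   vertex 1.2 0.7 5.3
   vertex 3.3 0.6 4.9
  endloop
 endfacet
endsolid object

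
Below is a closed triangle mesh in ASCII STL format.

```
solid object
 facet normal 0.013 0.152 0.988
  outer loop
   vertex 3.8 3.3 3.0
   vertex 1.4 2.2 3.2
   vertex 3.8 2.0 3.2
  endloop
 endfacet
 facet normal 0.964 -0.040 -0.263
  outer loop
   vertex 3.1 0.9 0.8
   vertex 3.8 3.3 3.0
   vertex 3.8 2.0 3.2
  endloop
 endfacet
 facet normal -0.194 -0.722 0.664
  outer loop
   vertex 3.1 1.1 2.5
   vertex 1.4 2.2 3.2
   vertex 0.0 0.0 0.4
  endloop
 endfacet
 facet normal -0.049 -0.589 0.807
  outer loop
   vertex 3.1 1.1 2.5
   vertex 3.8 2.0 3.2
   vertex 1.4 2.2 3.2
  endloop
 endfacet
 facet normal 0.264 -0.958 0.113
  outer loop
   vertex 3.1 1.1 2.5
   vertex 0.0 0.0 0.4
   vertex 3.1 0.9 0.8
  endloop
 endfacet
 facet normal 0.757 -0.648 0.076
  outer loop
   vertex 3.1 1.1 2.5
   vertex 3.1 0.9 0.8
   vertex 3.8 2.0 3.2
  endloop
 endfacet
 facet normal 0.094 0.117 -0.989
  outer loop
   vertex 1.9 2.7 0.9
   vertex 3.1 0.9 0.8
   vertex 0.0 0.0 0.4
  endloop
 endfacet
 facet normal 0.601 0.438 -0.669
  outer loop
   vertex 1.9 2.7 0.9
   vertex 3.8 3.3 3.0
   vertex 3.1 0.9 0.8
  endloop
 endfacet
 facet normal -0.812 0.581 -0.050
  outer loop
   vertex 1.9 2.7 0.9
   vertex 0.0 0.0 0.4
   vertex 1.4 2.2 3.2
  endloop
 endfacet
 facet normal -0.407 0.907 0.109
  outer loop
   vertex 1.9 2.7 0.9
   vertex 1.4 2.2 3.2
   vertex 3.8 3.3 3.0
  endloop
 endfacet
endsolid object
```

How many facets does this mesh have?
10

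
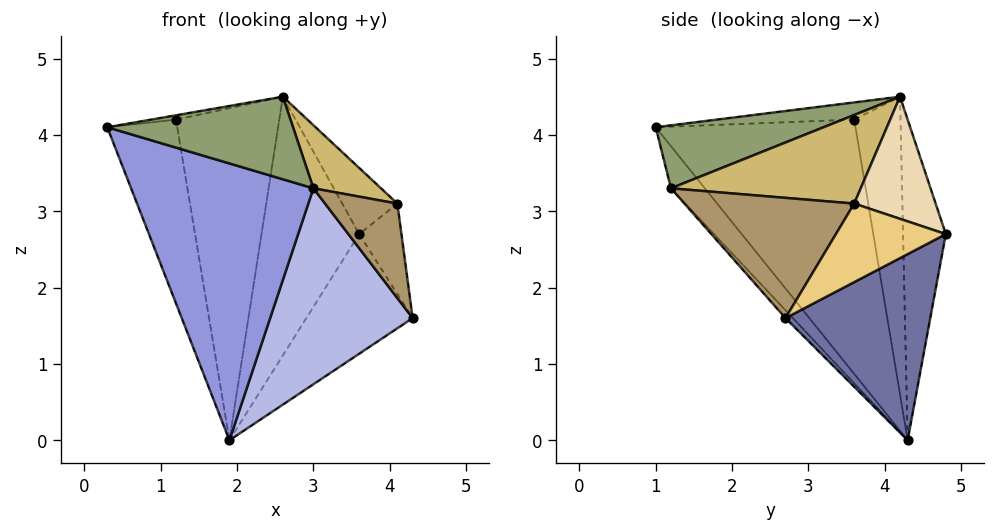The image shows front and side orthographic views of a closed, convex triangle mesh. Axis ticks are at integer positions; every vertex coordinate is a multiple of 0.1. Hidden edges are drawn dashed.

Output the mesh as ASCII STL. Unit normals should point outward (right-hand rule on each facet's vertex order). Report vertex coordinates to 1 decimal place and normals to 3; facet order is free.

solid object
 facet normal 0.686 0.504 -0.525
  outer loop
   vertex 3.6 4.8 2.7
   vertex 4.3 2.7 1.6
   vertex 1.9 4.3 0.0
  endloop
 endfacet
 facet normal -0.399 0.913 0.082
  outer loop
   vertex 3.6 4.8 2.7
   vertex 1.9 4.3 0.0
   vertex 2.6 4.2 4.5
  endloop
 endfacet
 facet normal -0.138 -0.744 -0.653
  outer loop
   vertex 3.0 1.2 3.3
   vertex 0.3 1.0 4.1
   vertex 1.9 4.3 0.0
  endloop
 endfacet
 facet normal -0.038 -0.735 -0.677
  outer loop
   vertex 3.0 1.2 3.3
   vertex 1.9 4.3 0.0
   vertex 4.3 2.7 1.6
  endloop
 endfacet
 facet normal 0.291 -0.322 0.901
  outer loop
   vertex 3.0 1.2 3.3
   vertex 2.6 4.2 4.5
   vertex 0.3 1.0 4.1
  endloop
 endfacet
 facet normal -0.939 0.329 -0.102
  outer loop
   vertex 1.2 3.6 4.2
   vertex 1.9 4.3 0.0
   vertex 0.3 1.0 4.1
  endloop
 endfacet
 facet normal -0.226 0.041 0.973
  outer loop
   vertex 1.2 3.6 4.2
   vertex 0.3 1.0 4.1
   vertex 2.6 4.2 4.5
  endloop
 endfacet
 facet normal -0.408 0.909 0.084
  outer loop
   vertex 1.2 3.6 4.2
   vertex 2.6 4.2 4.5
   vertex 1.9 4.3 0.0
  endloop
 endfacet
 facet normal 0.866 -0.369 0.337
  outer loop
   vertex 4.1 3.6 3.1
   vertex 3.0 1.2 3.3
   vertex 4.3 2.7 1.6
  endloop
 endfacet
 facet normal 0.617 -0.220 0.755
  outer loop
   vertex 4.1 3.6 3.1
   vertex 2.6 4.2 4.5
   vertex 3.0 1.2 3.3
  endloop
 endfacet
 facet normal 0.930 0.357 -0.090
  outer loop
   vertex 4.1 3.6 3.1
   vertex 4.3 2.7 1.6
   vertex 3.6 4.8 2.7
  endloop
 endfacet
 facet normal 0.695 0.471 0.543
  outer loop
   vertex 4.1 3.6 3.1
   vertex 3.6 4.8 2.7
   vertex 2.6 4.2 4.5
  endloop
 endfacet
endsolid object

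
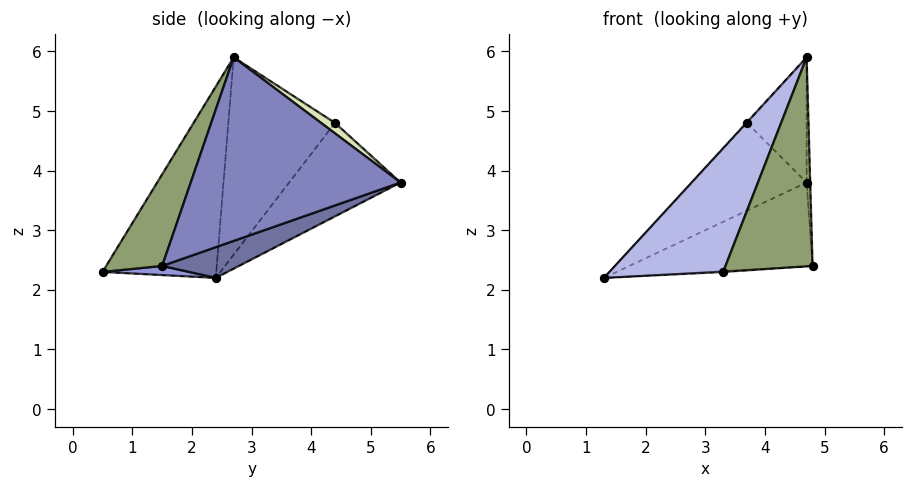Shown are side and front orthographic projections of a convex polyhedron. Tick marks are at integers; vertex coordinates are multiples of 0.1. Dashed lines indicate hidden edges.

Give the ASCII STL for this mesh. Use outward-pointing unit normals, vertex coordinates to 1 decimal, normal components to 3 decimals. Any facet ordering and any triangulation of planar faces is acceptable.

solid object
 facet normal 0.138 0.330 -0.934
  outer loop
   vertex 4.7 5.5 3.8
   vertex 4.8 1.5 2.4
   vertex 1.3 2.4 2.2
  endloop
 endfacet
 facet normal 1.000 0.017 0.023
  outer loop
   vertex 4.7 2.7 5.9
   vertex 4.8 1.5 2.4
   vertex 4.7 5.5 3.8
  endloop
 endfacet
 facet normal 0.060 0.010 -0.998
  outer loop
   vertex 3.3 0.5 2.3
   vertex 1.3 2.4 2.2
   vertex 4.8 1.5 2.4
  endloop
 endfacet
 facet normal -0.577 -0.577 0.577
  outer loop
   vertex 3.3 0.5 2.3
   vertex 4.7 2.7 5.9
   vertex 1.3 2.4 2.2
  endloop
 endfacet
 facet normal 0.517 -0.805 0.291
  outer loop
   vertex 3.3 0.5 2.3
   vertex 4.8 1.5 2.4
   vertex 4.7 2.7 5.9
  endloop
 endfacet
 facet normal -0.694 0.714 0.091
  outer loop
   vertex 3.7 4.4 4.8
   vertex 4.7 5.5 3.8
   vertex 1.3 2.4 2.2
  endloop
 endfacet
 facet normal -0.736 0.004 0.676
  outer loop
   vertex 3.7 4.4 4.8
   vertex 1.3 2.4 2.2
   vertex 4.7 2.7 5.9
  endloop
 endfacet
 facet normal 0.139 0.594 0.792
  outer loop
   vertex 3.7 4.4 4.8
   vertex 4.7 2.7 5.9
   vertex 4.7 5.5 3.8
  endloop
 endfacet
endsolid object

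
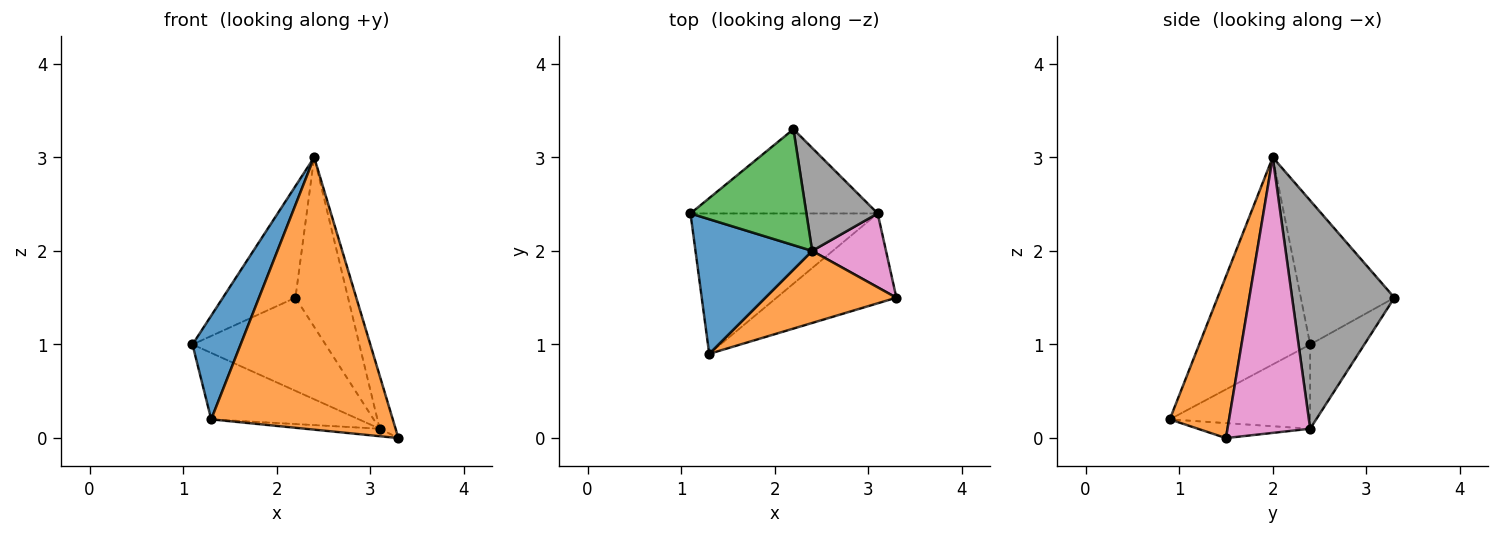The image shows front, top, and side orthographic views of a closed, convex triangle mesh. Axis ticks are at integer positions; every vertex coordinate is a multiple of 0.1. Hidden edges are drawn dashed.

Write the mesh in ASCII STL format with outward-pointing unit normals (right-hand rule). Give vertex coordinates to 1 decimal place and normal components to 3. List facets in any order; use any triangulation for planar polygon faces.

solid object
 facet normal -0.815 -0.354 0.459
  outer loop
   vertex 2.4 2.0 3.0
   vertex 1.1 2.4 1.0
   vertex 1.3 0.9 0.2
  endloop
 endfacet
 facet normal 0.301 -0.922 0.244
  outer loop
   vertex 2.4 2.0 3.0
   vertex 1.3 0.9 0.2
   vertex 3.3 1.5 0.0
  endloop
 endfacet
 facet normal -0.667 0.517 0.537
  outer loop
   vertex 2.2 3.3 1.5
   vertex 1.1 2.4 1.0
   vertex 2.4 2.0 3.0
  endloop
 endfacet
 facet normal -0.377 0.396 -0.837
  outer loop
   vertex 3.1 2.4 0.1
   vertex 1.3 0.9 0.2
   vertex 1.1 2.4 1.0
  endloop
 endfacet
 facet normal -0.124 0.082 -0.989
  outer loop
   vertex 3.1 2.4 0.1
   vertex 3.3 1.5 0.0
   vertex 1.3 0.9 0.2
  endloop
 endfacet
 facet normal -0.289 0.710 -0.642
  outer loop
   vertex 3.1 2.4 0.1
   vertex 1.1 2.4 1.0
   vertex 2.2 3.3 1.5
  endloop
 endfacet
 facet normal 0.950 0.183 0.254
  outer loop
   vertex 3.1 2.4 0.1
   vertex 2.4 2.0 3.0
   vertex 3.3 1.5 0.0
  endloop
 endfacet
 facet normal 0.857 0.441 0.268
  outer loop
   vertex 3.1 2.4 0.1
   vertex 2.2 3.3 1.5
   vertex 2.4 2.0 3.0
  endloop
 endfacet
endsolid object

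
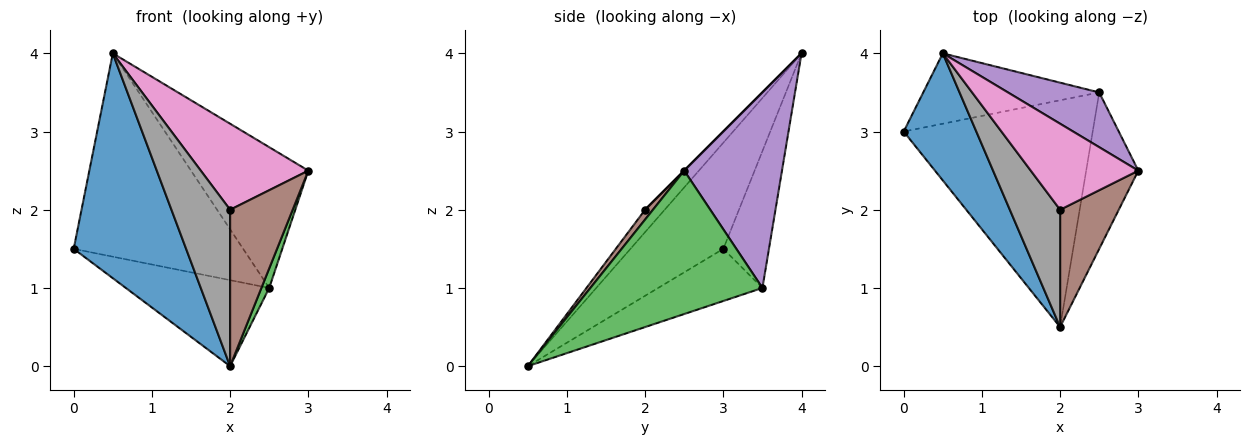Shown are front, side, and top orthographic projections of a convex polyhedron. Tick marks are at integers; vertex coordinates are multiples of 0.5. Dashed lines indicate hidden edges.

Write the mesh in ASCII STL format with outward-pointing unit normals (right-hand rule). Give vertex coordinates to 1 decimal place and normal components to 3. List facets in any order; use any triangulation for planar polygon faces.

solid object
 facet normal -0.584 -0.707 0.399
  outer loop
   vertex 0.5 4.0 4.0
   vertex 0.0 3.0 1.5
   vertex 2.0 0.5 0.0
  endloop
 endfacet
 facet normal -0.250 0.343 -0.905
  outer loop
   vertex 2.5 3.5 1.0
   vertex 2.0 0.5 0.0
   vertex 0.0 3.0 1.5
  endloop
 endfacet
 facet normal 0.939 -0.043 -0.341
  outer loop
   vertex 2.5 3.5 1.0
   vertex 3.0 2.5 2.5
   vertex 2.0 0.5 0.0
  endloop
 endfacet
 facet normal -0.247 0.916 -0.317
  outer loop
   vertex 2.5 3.5 1.0
   vertex 0.0 3.0 1.5
   vertex 0.5 4.0 4.0
  endloop
 endfacet
 facet normal 0.613 0.736 0.286
  outer loop
   vertex 2.5 3.5 1.0
   vertex 0.5 4.0 4.0
   vertex 3.0 2.5 2.5
  endloop
 endfacet
 facet normal 0.100 -0.796 0.597
  outer loop
   vertex 2.0 2.0 2.0
   vertex 2.0 0.5 0.0
   vertex 3.0 2.5 2.5
  endloop
 endfacet
 facet normal 0.000 -0.707 0.707
  outer loop
   vertex 2.0 2.0 2.0
   vertex 3.0 2.5 2.5
   vertex 0.5 4.0 4.0
  endloop
 endfacet
 facet normal -0.258 -0.773 0.580
  outer loop
   vertex 2.0 2.0 2.0
   vertex 0.5 4.0 4.0
   vertex 2.0 0.5 0.0
  endloop
 endfacet
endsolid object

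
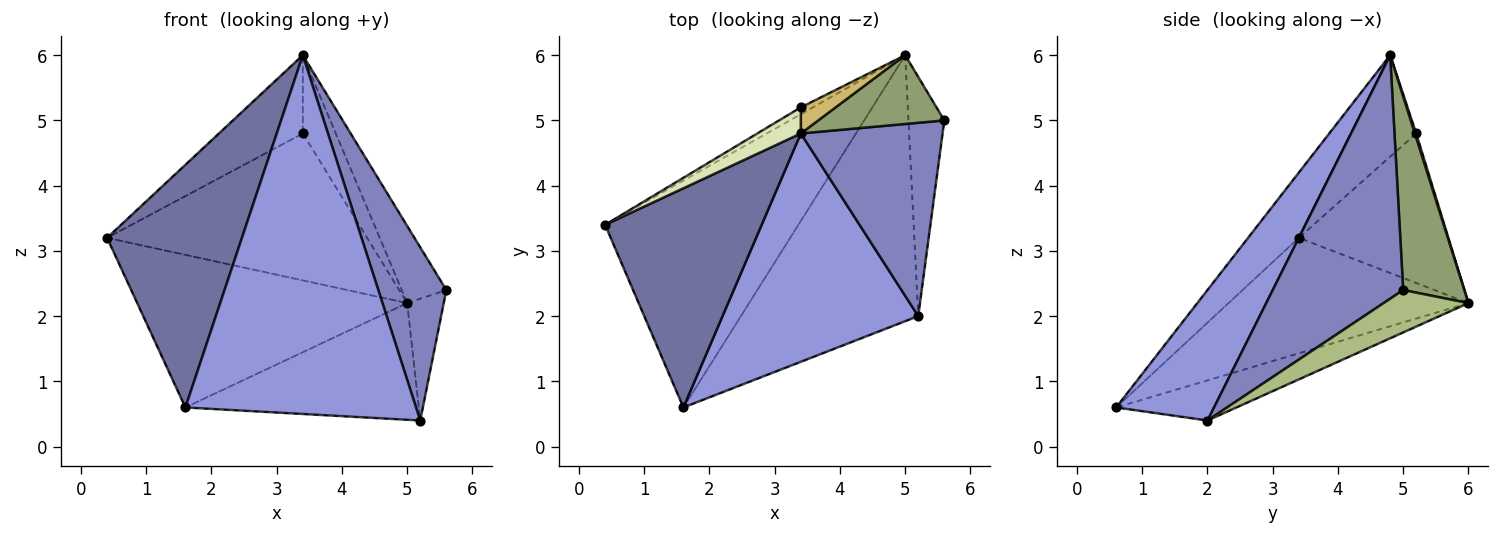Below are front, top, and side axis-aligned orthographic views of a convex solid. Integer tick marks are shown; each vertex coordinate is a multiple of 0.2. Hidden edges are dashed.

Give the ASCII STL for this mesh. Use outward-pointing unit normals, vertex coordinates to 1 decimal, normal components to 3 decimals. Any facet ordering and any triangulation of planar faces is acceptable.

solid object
 facet normal -0.269 -0.715 0.646
  outer loop
   vertex 3.4 4.8 6.0
   vertex 0.4 3.4 3.2
   vertex 1.6 0.6 0.6
  endloop
 endfacet
 facet normal 0.788 -0.411 0.459
  outer loop
   vertex 5.2 2.0 0.4
   vertex 5.6 5.0 2.4
   vertex 3.4 4.8 6.0
  endloop
 endfacet
 facet normal 0.337 -0.794 0.505
  outer loop
   vertex 5.2 2.0 0.4
   vertex 3.4 4.8 6.0
   vertex 1.6 0.6 0.6
  endloop
 endfacet
 facet normal -0.444 0.500 -0.743
  outer loop
   vertex 5.0 6.0 2.2
   vertex 1.6 0.6 0.6
   vertex 0.4 3.4 3.2
  endloop
 endfacet
 facet normal 0.715 0.522 0.466
  outer loop
   vertex 5.0 6.0 2.2
   vertex 3.4 4.8 6.0
   vertex 5.6 5.0 2.4
  endloop
 endfacet
 facet normal 0.725 0.312 -0.614
  outer loop
   vertex 5.0 6.0 2.2
   vertex 5.6 5.0 2.4
   vertex 5.2 2.0 0.4
  endloop
 endfacet
 facet normal -0.203 0.393 -0.897
  outer loop
   vertex 5.0 6.0 2.2
   vertex 5.2 2.0 0.4
   vertex 1.6 0.6 0.6
  endloop
 endfacet
 facet normal -0.594 0.763 0.254
  outer loop
   vertex 3.4 5.2 4.8
   vertex 0.4 3.4 3.2
   vertex 3.4 4.8 6.0
  endloop
 endfacet
 facet normal -0.498 0.866 -0.040
  outer loop
   vertex 3.4 5.2 4.8
   vertex 5.0 6.0 2.2
   vertex 0.4 3.4 3.2
  endloop
 endfacet
 facet normal 0.039 0.948 0.316
  outer loop
   vertex 3.4 5.2 4.8
   vertex 3.4 4.8 6.0
   vertex 5.0 6.0 2.2
  endloop
 endfacet
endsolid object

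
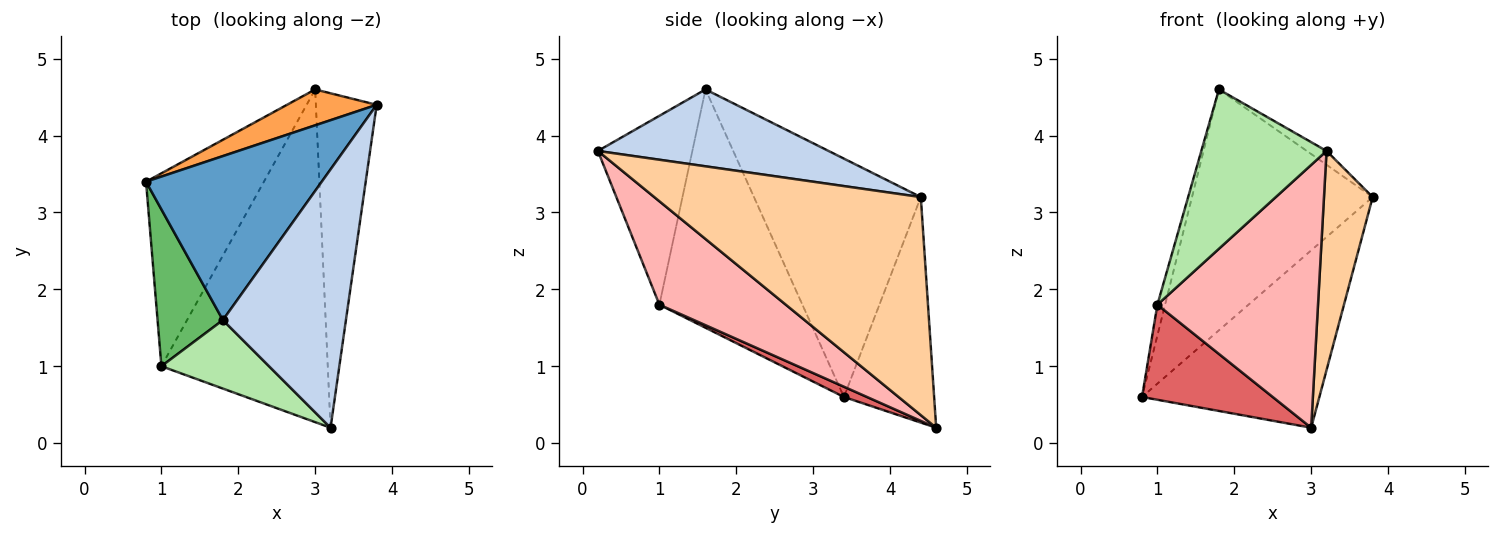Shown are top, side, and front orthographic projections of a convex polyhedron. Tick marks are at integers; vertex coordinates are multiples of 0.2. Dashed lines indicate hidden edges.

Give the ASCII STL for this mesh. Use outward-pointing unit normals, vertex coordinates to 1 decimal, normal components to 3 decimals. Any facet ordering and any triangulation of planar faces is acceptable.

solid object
 facet normal -0.607 0.657 0.447
  outer loop
   vertex 1.8 1.6 4.6
   vertex 3.8 4.4 3.2
   vertex 0.8 3.4 0.6
  endloop
 endfacet
 facet normal 0.529 0.045 0.847
  outer loop
   vertex 1.8 1.6 4.6
   vertex 3.2 0.2 3.8
   vertex 3.8 4.4 3.2
  endloop
 endfacet
 facet normal -0.446 0.877 0.177
  outer loop
   vertex 3.0 4.6 0.2
   vertex 0.8 3.4 0.6
   vertex 3.8 4.4 3.2
  endloop
 endfacet
 facet normal 0.949 -0.173 -0.265
  outer loop
   vertex 3.0 4.6 0.2
   vertex 3.8 4.4 3.2
   vertex 3.2 0.2 3.8
  endloop
 endfacet
 facet normal -0.963 0.052 0.264
  outer loop
   vertex 1.0 1.0 1.8
   vertex 1.8 1.6 4.6
   vertex 0.8 3.4 0.6
  endloop
 endfacet
 facet normal -0.570 -0.755 0.325
  outer loop
   vertex 1.0 1.0 1.8
   vertex 3.2 0.2 3.8
   vertex 1.8 1.6 4.6
  endloop
 endfacet
 facet normal 0.078 -0.441 -0.894
  outer loop
   vertex 1.0 1.0 1.8
   vertex 0.8 3.4 0.6
   vertex 3.0 4.6 0.2
  endloop
 endfacet
 facet normal 0.439 -0.557 -0.705
  outer loop
   vertex 1.0 1.0 1.8
   vertex 3.0 4.6 0.2
   vertex 3.2 0.2 3.8
  endloop
 endfacet
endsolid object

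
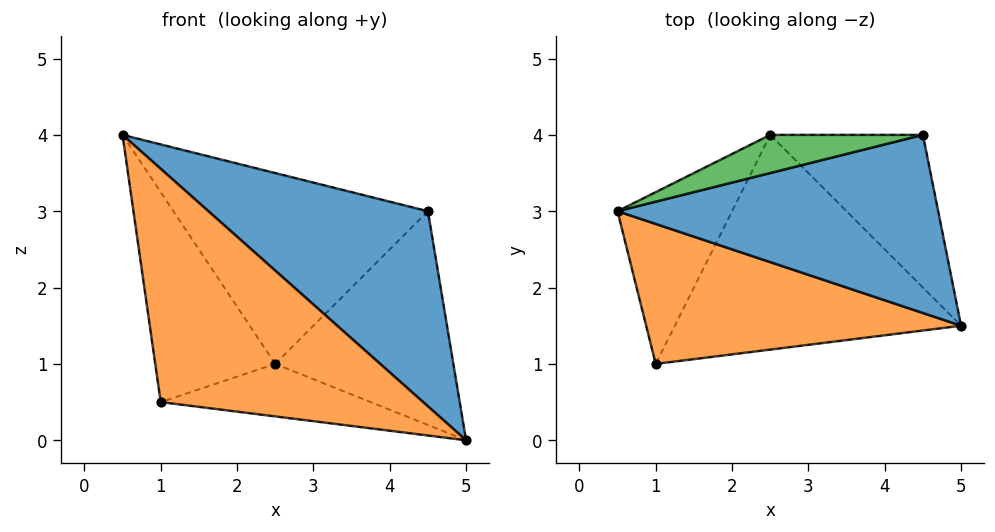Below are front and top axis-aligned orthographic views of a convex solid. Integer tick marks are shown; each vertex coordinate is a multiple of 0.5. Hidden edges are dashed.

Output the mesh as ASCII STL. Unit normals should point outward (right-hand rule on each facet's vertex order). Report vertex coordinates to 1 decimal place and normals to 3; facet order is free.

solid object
 facet normal 0.333 -0.696 0.636
  outer loop
   vertex 4.5 4.0 3.0
   vertex 0.5 3.0 4.0
   vertex 5.0 1.5 0.0
  endloop
 endfacet
 facet normal 0.169 -0.845 0.507
  outer loop
   vertex 1.0 1.0 0.5
   vertex 5.0 1.5 0.0
   vertex 0.5 3.0 4.0
  endloop
 endfacet
 facet normal -0.192 0.962 0.192
  outer loop
   vertex 2.5 4.0 1.0
   vertex 0.5 3.0 4.0
   vertex 4.5 4.0 3.0
  endloop
 endfacet
 facet normal -0.801 0.464 -0.379
  outer loop
   vertex 2.5 4.0 1.0
   vertex 1.0 1.0 0.5
   vertex 0.5 3.0 4.0
  endloop
 endfacet
 facet normal 0.503 0.704 -0.503
  outer loop
   vertex 2.5 4.0 1.0
   vertex 4.5 4.0 3.0
   vertex 5.0 1.5 0.0
  endloop
 endfacet
 facet normal -0.149 0.235 -0.960
  outer loop
   vertex 2.5 4.0 1.0
   vertex 5.0 1.5 0.0
   vertex 1.0 1.0 0.5
  endloop
 endfacet
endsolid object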